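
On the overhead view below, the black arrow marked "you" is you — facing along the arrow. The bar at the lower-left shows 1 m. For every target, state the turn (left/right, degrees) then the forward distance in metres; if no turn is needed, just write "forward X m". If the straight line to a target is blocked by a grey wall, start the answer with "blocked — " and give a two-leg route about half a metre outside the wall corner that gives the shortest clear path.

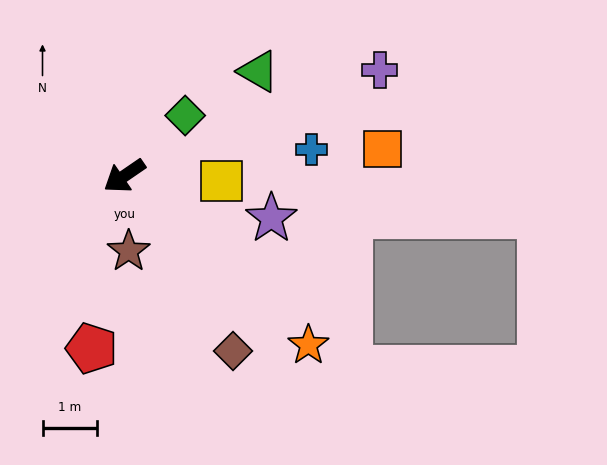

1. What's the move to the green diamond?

turn right 170°, forward 1.6 m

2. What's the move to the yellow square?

turn left 142°, forward 1.8 m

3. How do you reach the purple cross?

turn left 168°, forward 5.0 m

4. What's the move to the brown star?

turn left 59°, forward 1.4 m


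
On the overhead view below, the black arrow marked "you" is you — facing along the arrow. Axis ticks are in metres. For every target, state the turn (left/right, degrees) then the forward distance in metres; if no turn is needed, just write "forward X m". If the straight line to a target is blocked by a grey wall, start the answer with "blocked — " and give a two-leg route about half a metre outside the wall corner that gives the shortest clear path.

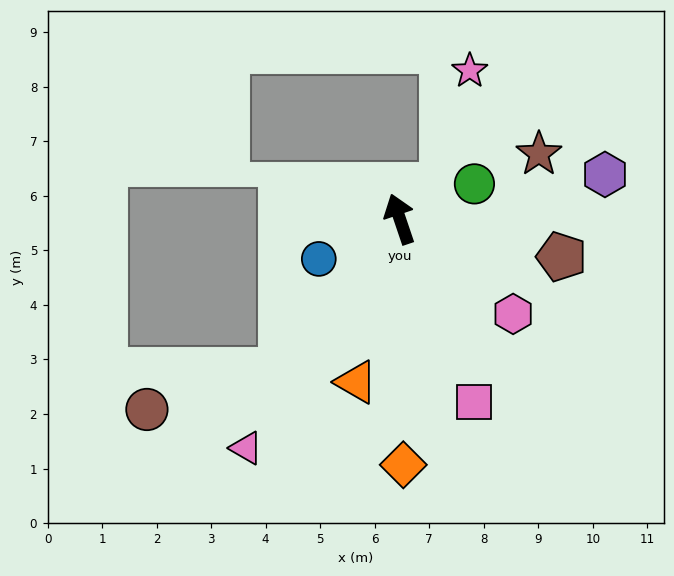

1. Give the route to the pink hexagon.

turn right 149°, forward 2.7 m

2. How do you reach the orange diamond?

turn left 162°, forward 4.5 m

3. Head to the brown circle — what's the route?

blocked — turn left 124°, forward 3.5 m, then turn right 37°, forward 2.6 m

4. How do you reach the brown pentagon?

turn right 122°, forward 3.0 m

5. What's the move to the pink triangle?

turn left 127°, forward 5.1 m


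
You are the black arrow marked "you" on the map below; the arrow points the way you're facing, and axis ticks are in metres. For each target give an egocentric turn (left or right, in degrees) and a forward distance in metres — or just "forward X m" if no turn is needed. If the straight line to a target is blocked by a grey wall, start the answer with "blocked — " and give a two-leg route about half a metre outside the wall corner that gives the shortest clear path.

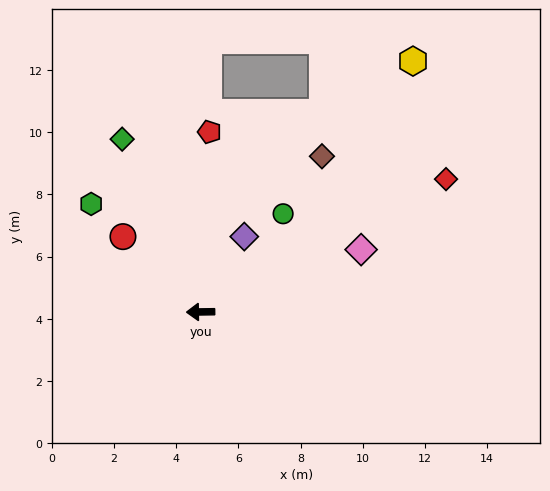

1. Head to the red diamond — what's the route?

turn right 152°, forward 9.0 m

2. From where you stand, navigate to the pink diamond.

turn right 160°, forward 5.5 m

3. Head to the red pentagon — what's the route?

turn right 94°, forward 5.8 m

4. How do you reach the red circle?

turn right 45°, forward 3.5 m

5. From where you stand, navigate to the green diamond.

turn right 66°, forward 6.1 m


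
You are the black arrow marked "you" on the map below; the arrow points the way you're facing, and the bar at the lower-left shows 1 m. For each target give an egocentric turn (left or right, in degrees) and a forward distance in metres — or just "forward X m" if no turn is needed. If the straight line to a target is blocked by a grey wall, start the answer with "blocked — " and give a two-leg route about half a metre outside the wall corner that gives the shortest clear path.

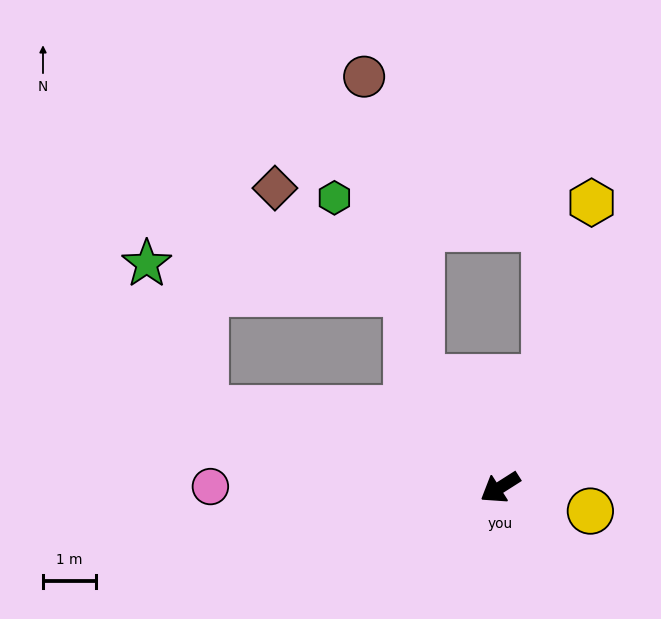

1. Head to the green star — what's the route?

blocked — turn right 48°, forward 5.7 m, then turn right 52°, forward 2.9 m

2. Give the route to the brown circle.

blocked — turn right 87°, forward 2.5 m, then turn right 25°, forward 5.7 m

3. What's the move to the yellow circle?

turn left 133°, forward 1.7 m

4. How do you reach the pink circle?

turn right 33°, forward 5.4 m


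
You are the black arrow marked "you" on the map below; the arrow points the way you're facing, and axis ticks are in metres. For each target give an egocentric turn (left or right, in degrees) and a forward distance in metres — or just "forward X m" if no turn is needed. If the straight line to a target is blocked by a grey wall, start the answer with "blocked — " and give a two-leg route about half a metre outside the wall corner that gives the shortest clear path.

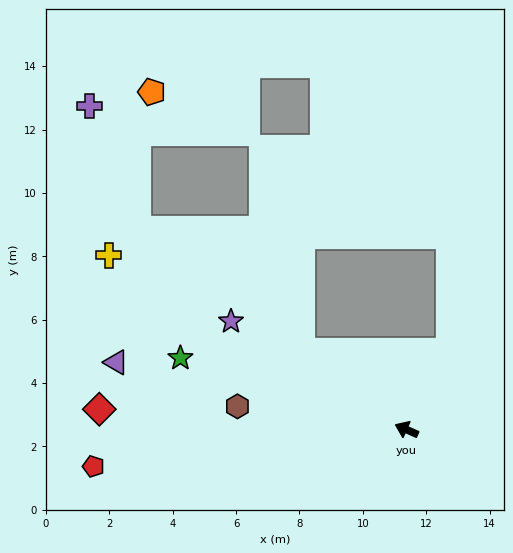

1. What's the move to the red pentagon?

turn left 31°, forward 9.9 m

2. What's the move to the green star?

turn left 6°, forward 7.5 m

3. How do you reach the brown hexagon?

turn left 16°, forward 5.4 m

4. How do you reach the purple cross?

blocked — turn right 13°, forward 10.6 m, then turn right 32°, forward 4.2 m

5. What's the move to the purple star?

turn right 8°, forward 6.5 m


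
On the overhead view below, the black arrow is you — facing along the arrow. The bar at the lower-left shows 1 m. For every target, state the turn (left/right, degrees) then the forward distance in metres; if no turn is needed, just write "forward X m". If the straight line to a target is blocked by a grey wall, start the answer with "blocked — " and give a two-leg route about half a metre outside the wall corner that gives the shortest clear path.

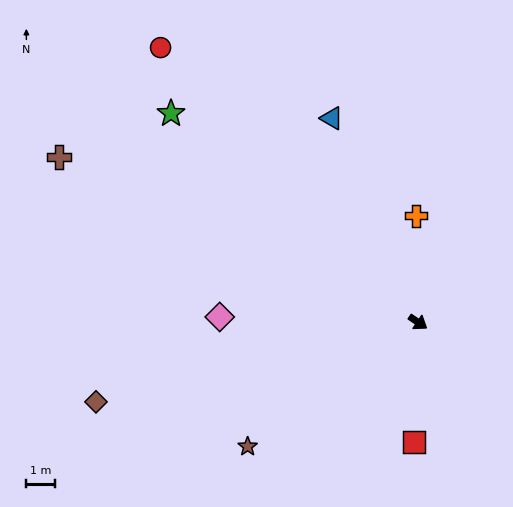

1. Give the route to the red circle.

turn left 167°, forward 12.9 m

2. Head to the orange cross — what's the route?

turn left 125°, forward 3.7 m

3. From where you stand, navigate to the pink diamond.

turn right 147°, forward 6.8 m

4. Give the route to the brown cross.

turn right 170°, forward 13.6 m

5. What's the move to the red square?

turn right 58°, forward 4.1 m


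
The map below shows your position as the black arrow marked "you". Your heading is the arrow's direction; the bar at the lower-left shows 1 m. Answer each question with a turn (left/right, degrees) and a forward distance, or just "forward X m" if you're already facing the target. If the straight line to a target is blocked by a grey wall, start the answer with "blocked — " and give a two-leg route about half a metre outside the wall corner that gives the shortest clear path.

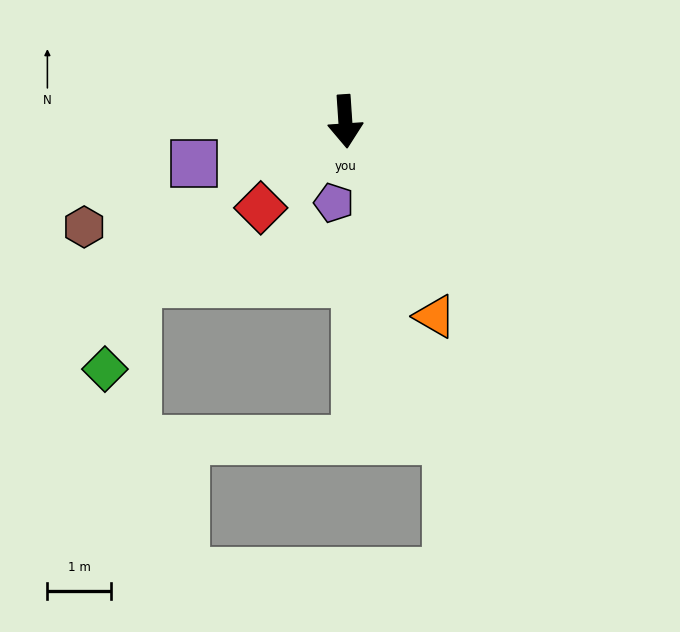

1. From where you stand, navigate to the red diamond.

turn right 48°, forward 1.9 m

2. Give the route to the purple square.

turn right 78°, forward 2.5 m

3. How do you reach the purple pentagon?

turn right 12°, forward 1.3 m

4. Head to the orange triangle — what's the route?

turn left 21°, forward 3.4 m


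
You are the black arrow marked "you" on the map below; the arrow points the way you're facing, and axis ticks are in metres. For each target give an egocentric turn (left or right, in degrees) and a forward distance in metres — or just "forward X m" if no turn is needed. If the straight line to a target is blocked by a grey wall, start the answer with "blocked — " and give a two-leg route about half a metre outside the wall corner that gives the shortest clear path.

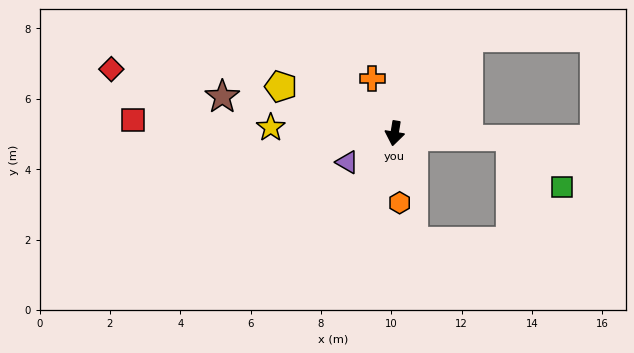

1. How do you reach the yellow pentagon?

turn right 103°, forward 3.5 m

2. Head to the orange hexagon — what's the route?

turn left 14°, forward 2.0 m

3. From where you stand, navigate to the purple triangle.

turn right 49°, forward 1.6 m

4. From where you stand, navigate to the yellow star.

turn right 83°, forward 3.5 m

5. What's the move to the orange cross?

turn right 148°, forward 1.7 m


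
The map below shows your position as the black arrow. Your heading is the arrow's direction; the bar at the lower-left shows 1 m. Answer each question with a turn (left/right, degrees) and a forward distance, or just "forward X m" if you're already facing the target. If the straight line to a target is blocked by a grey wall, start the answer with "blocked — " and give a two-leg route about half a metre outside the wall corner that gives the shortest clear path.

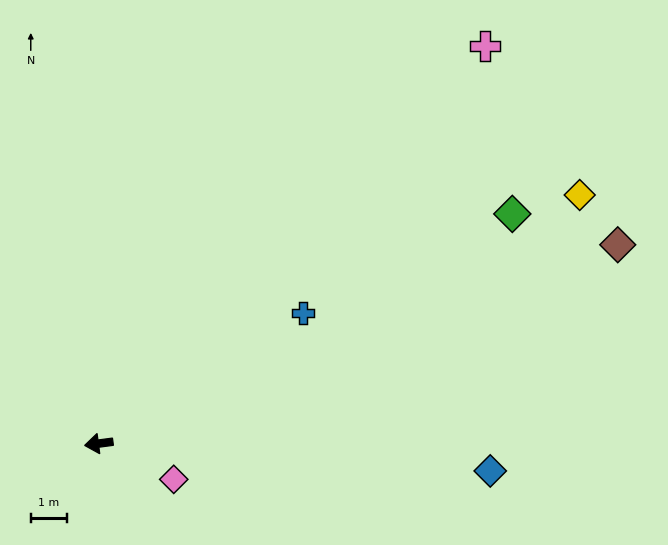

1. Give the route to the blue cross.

turn right 155°, forward 6.6 m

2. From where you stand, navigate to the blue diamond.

turn left 168°, forward 10.7 m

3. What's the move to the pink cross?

turn right 142°, forward 15.2 m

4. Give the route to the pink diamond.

turn left 147°, forward 2.3 m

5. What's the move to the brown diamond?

turn right 167°, forward 15.2 m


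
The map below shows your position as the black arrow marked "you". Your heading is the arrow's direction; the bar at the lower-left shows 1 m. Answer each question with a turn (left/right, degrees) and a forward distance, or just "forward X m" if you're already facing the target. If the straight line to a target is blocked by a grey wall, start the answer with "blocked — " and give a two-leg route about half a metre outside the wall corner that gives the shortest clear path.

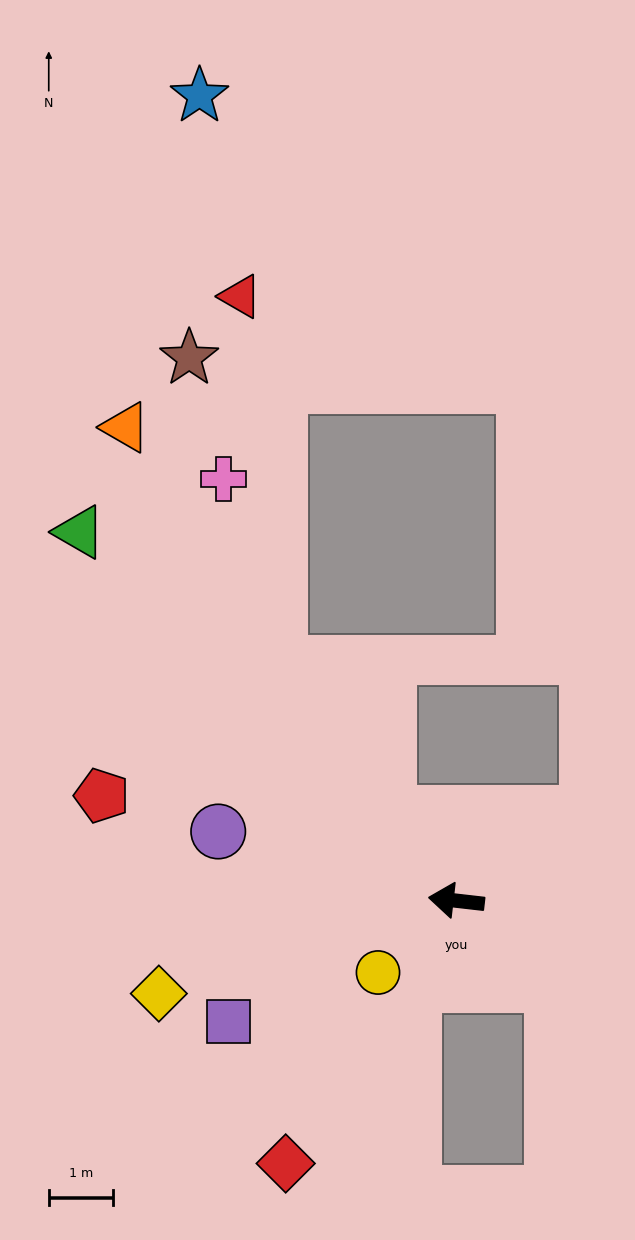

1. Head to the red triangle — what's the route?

blocked — turn right 47°, forward 4.6 m, then turn right 30°, forward 5.7 m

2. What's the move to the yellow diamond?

turn left 24°, forward 4.8 m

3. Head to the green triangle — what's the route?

turn right 38°, forward 8.2 m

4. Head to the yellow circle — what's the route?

turn left 49°, forward 1.6 m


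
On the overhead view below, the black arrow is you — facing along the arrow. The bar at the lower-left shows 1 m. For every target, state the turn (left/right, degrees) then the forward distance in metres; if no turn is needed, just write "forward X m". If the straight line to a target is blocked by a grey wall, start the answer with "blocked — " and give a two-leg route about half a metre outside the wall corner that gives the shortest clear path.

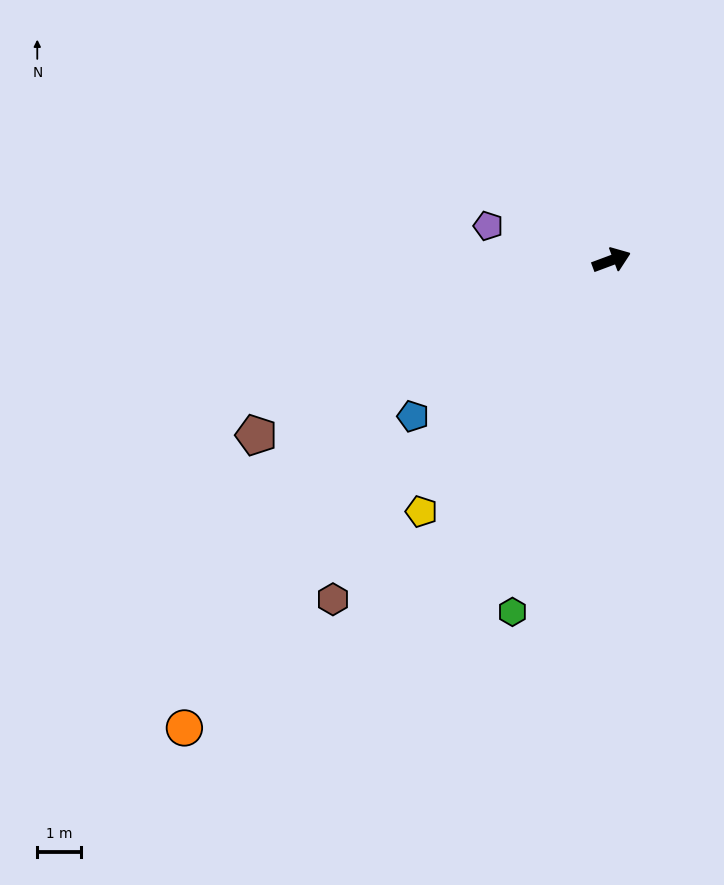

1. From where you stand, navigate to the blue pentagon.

turn right 162°, forward 5.8 m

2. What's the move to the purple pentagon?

turn left 144°, forward 2.9 m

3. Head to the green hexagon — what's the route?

turn right 126°, forward 8.3 m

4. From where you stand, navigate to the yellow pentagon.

turn right 148°, forward 7.2 m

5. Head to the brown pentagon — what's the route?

turn right 174°, forward 9.0 m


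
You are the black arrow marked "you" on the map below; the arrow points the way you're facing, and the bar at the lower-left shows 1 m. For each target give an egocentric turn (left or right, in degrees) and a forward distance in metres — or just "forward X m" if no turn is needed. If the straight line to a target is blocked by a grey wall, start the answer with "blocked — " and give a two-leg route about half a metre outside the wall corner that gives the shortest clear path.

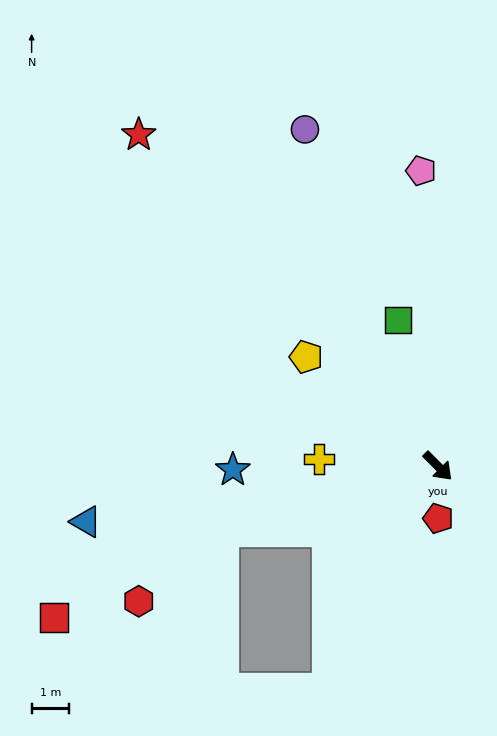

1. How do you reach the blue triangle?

turn right 126°, forward 9.4 m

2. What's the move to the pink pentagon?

turn left 138°, forward 7.8 m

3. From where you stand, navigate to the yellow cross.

turn right 138°, forward 3.1 m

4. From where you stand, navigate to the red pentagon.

turn right 45°, forward 1.4 m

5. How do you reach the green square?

turn left 150°, forward 4.0 m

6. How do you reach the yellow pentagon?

turn right 175°, forward 4.5 m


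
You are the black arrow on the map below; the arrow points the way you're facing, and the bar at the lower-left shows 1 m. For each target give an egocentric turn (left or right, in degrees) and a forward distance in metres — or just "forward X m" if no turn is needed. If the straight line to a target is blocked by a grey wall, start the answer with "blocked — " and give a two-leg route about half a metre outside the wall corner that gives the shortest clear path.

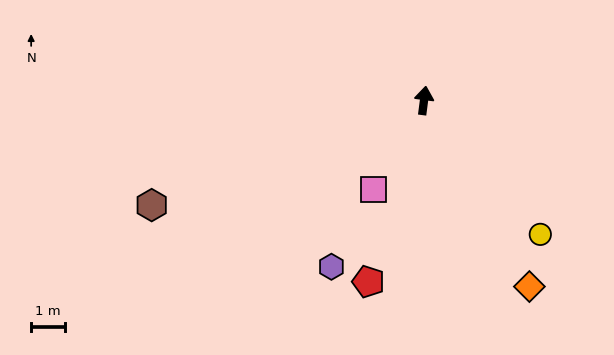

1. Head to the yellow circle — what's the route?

turn right 132°, forward 5.2 m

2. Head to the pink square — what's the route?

turn left 158°, forward 3.0 m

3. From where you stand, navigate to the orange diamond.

turn right 143°, forward 6.2 m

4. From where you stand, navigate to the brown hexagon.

turn left 118°, forward 8.5 m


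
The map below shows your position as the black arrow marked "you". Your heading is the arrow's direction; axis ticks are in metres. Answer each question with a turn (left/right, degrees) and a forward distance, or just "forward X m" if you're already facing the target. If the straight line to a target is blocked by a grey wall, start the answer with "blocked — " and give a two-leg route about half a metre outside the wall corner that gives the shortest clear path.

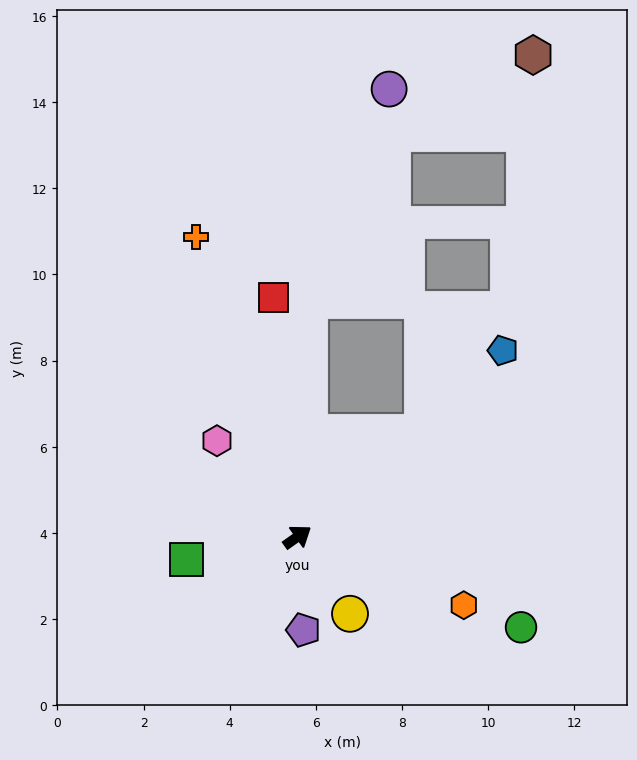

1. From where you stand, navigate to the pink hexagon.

turn left 95°, forward 2.9 m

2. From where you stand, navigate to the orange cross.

turn left 73°, forward 7.3 m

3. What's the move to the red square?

turn left 60°, forward 5.6 m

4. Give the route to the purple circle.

blocked — turn left 52°, forward 5.5 m, then turn right 18°, forward 5.2 m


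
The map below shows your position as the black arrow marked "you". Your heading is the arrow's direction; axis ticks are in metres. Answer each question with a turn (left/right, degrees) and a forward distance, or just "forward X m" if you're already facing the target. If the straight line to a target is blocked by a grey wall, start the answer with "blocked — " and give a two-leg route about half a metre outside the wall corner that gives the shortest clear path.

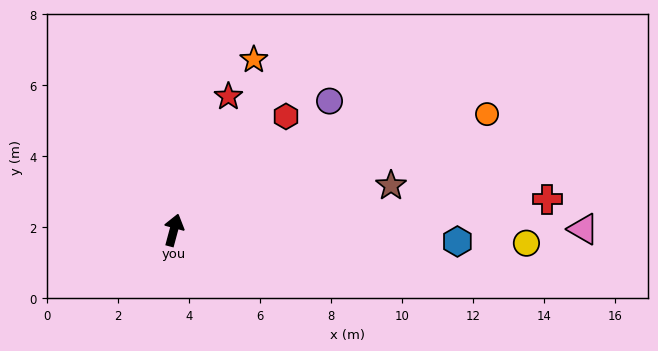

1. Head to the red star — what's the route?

turn right 7°, forward 4.1 m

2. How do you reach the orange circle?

turn right 55°, forward 9.4 m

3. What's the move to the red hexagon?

turn right 30°, forward 4.5 m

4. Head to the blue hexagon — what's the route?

turn right 77°, forward 8.0 m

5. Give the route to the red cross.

turn right 70°, forward 10.6 m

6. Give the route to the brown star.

turn right 63°, forward 6.2 m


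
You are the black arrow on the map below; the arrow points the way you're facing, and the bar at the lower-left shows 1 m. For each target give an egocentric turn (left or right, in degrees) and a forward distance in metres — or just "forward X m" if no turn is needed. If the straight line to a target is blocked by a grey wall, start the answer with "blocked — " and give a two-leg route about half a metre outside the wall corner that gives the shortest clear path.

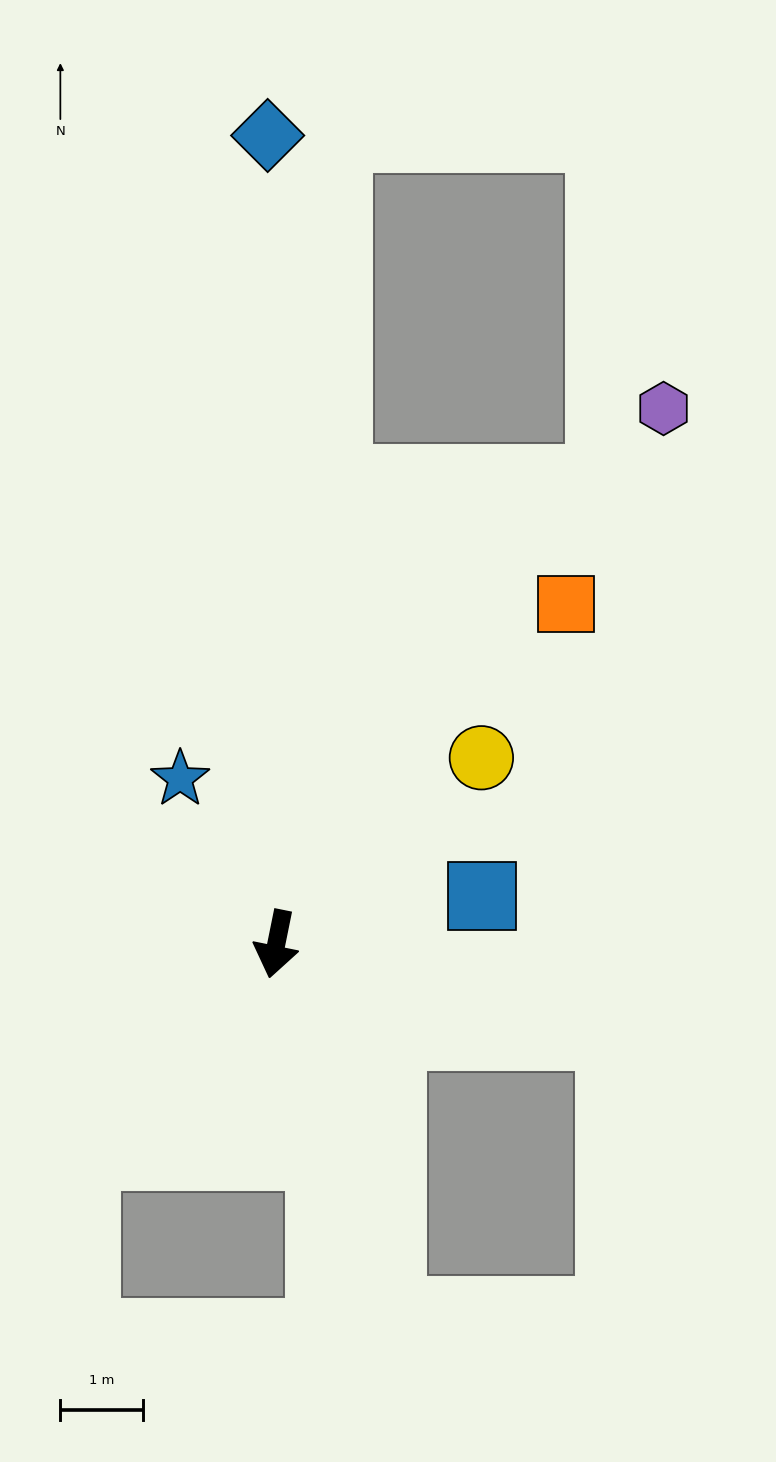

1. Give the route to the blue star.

turn right 138°, forward 2.3 m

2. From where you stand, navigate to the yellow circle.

turn left 144°, forward 3.3 m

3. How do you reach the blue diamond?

turn right 168°, forward 9.7 m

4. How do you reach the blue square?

turn left 115°, forward 2.5 m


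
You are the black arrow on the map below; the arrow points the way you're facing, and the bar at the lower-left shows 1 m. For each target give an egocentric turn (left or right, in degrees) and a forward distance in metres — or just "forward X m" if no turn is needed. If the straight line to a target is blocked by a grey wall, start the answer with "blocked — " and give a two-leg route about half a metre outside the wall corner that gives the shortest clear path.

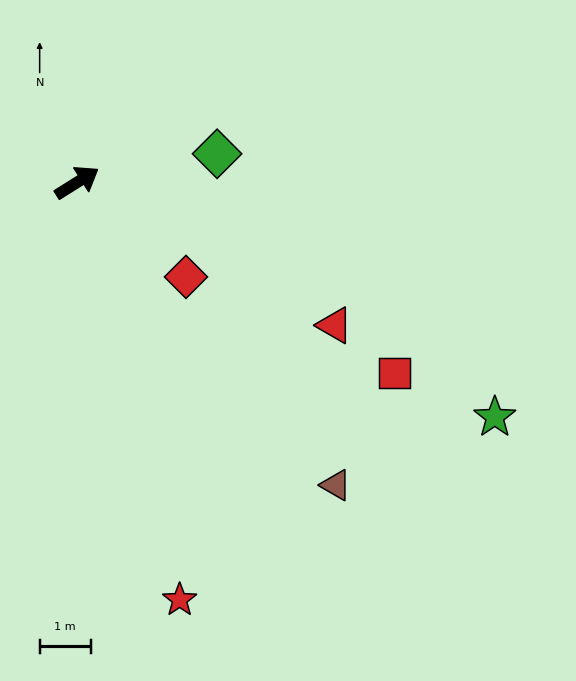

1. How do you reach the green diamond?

turn right 21°, forward 2.8 m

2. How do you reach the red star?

turn right 108°, forward 8.4 m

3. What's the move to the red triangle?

turn right 61°, forward 5.8 m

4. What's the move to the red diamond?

turn right 73°, forward 2.8 m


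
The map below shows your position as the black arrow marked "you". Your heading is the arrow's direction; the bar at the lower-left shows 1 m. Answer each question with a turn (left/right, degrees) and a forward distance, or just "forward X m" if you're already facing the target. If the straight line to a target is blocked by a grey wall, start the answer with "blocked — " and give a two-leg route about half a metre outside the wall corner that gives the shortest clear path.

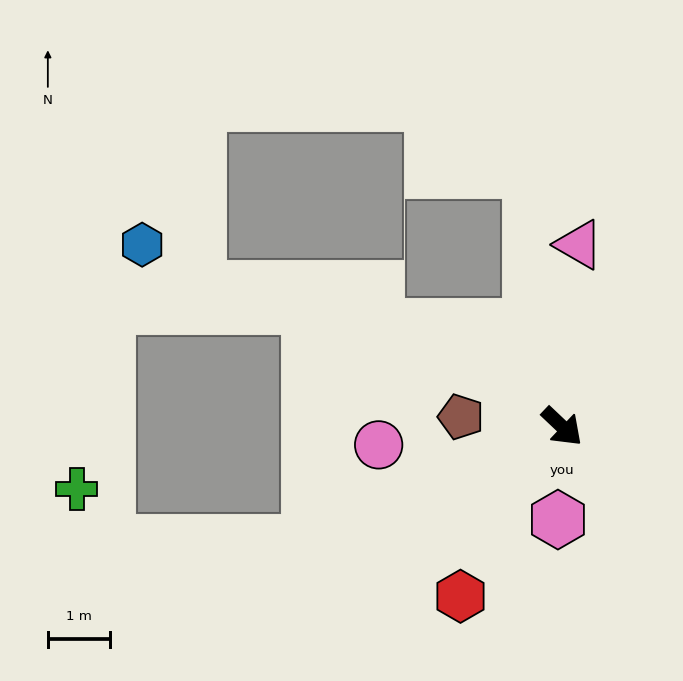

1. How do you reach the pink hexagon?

turn right 49°, forward 1.5 m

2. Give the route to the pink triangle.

turn left 128°, forward 3.0 m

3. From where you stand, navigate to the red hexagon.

turn right 78°, forward 3.2 m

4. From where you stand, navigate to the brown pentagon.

turn right 142°, forward 1.6 m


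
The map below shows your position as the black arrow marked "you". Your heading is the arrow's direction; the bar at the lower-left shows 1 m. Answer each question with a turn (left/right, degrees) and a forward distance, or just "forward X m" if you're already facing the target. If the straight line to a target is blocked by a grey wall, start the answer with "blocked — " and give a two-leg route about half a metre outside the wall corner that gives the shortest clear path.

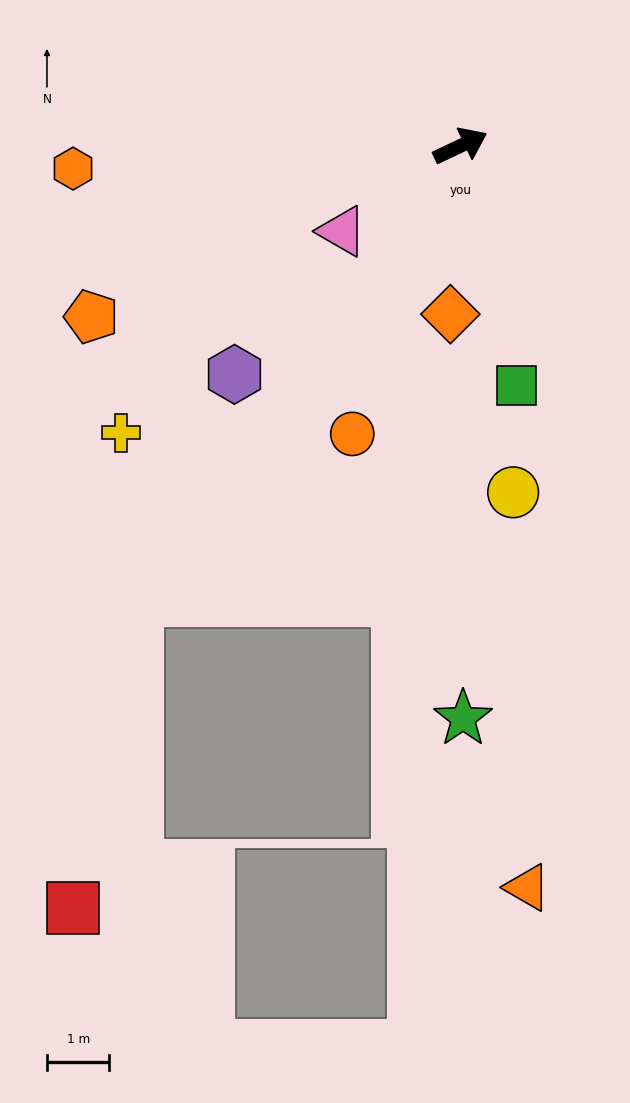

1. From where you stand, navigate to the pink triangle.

turn right 170°, forward 2.3 m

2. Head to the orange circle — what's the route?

turn right 136°, forward 4.9 m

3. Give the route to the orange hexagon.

turn left 158°, forward 6.2 m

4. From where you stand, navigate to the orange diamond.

turn right 119°, forward 2.7 m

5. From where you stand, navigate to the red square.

blocked — turn right 151°, forward 8.9 m, then turn left 24°, forward 5.1 m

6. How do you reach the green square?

turn right 102°, forward 3.9 m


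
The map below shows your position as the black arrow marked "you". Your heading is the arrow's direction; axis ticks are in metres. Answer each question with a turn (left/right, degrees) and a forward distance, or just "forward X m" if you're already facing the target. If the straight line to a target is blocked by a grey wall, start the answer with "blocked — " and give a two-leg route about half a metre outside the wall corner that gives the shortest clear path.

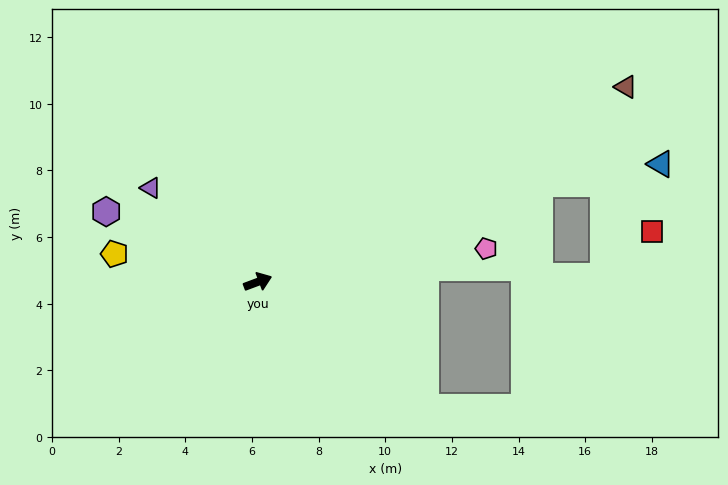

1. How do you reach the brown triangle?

turn left 7°, forward 12.5 m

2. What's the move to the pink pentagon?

turn right 12°, forward 6.9 m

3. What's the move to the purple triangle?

turn left 118°, forward 4.3 m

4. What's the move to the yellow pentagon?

turn left 148°, forward 4.4 m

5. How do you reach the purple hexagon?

turn left 135°, forward 5.0 m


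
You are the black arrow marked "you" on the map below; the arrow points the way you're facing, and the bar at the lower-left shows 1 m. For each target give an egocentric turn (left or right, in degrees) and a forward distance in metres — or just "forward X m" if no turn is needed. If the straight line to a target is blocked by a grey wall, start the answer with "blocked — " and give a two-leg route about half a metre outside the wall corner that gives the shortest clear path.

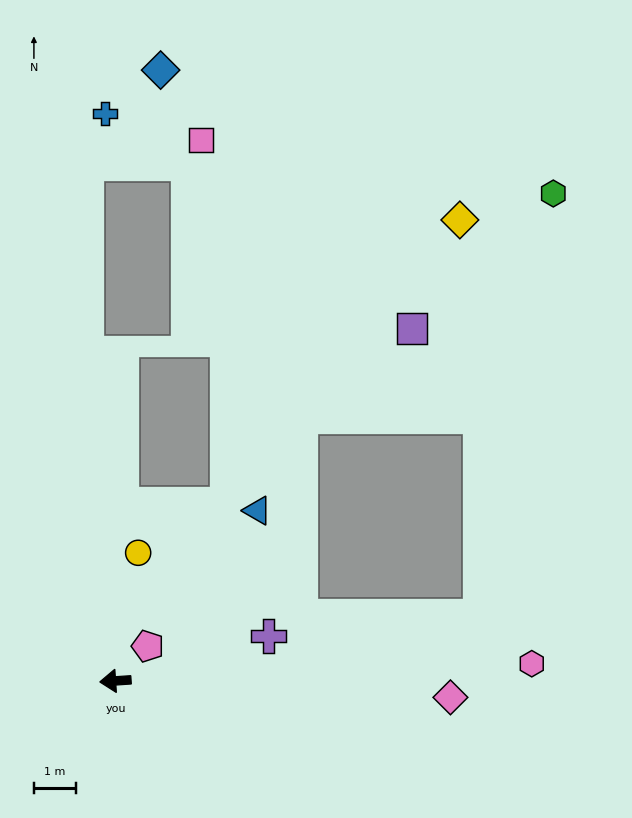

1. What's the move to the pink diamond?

turn left 173°, forward 8.1 m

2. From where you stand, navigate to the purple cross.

turn right 167°, forward 3.8 m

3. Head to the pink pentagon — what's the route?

turn right 137°, forward 1.1 m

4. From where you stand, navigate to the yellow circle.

turn right 104°, forward 3.1 m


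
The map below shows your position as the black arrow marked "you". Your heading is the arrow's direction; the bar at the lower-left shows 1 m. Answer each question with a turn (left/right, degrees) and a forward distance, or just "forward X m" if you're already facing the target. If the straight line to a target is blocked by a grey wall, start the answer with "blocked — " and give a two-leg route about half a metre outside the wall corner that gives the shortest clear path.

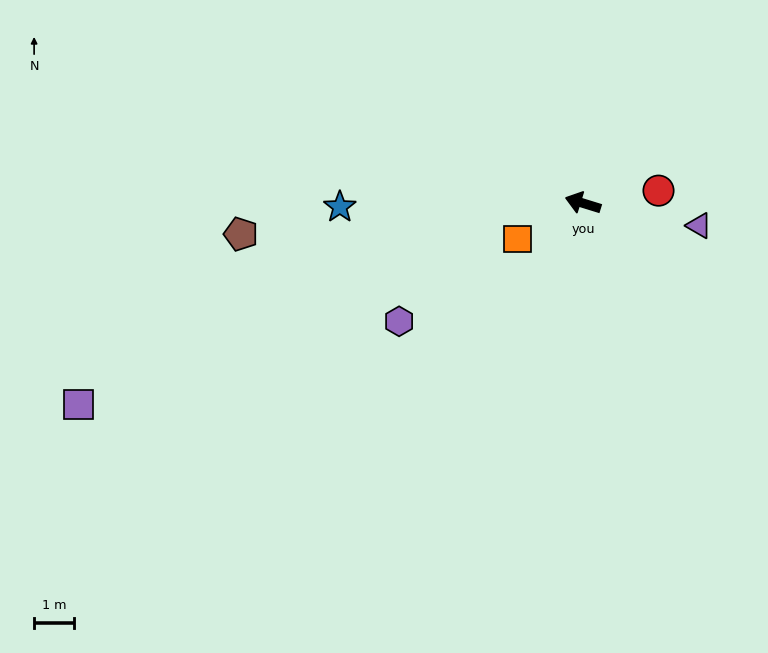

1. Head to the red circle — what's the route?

turn right 153°, forward 1.9 m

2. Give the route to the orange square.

turn left 46°, forward 1.9 m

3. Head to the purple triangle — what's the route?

turn right 174°, forward 3.0 m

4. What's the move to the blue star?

turn left 18°, forward 6.1 m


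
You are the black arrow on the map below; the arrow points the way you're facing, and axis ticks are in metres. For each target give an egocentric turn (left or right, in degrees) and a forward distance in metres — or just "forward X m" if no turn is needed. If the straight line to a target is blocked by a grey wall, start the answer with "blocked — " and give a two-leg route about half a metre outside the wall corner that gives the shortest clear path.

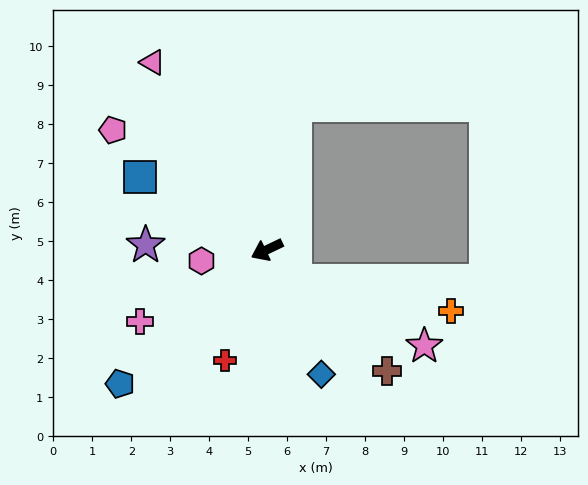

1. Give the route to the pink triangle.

turn right 84°, forward 5.6 m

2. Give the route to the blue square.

turn right 55°, forward 3.8 m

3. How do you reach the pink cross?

turn left 4°, forward 3.7 m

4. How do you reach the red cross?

turn left 44°, forward 3.0 m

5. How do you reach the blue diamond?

turn left 88°, forward 3.5 m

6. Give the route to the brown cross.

turn left 109°, forward 4.4 m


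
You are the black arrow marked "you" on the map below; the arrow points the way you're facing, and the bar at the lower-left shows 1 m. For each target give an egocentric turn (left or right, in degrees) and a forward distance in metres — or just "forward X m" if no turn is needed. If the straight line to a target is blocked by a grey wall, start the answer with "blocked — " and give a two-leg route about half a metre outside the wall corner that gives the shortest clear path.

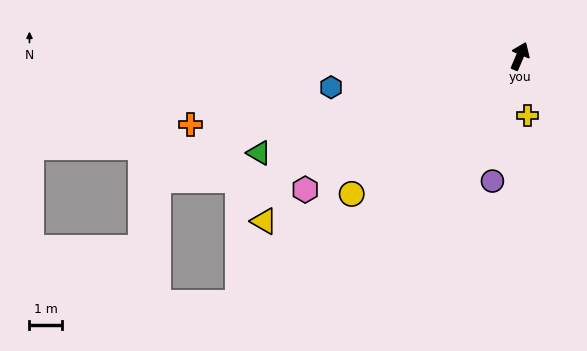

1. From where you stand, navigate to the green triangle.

turn left 133°, forward 8.5 m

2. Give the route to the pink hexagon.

turn left 145°, forward 7.8 m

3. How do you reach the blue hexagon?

turn left 122°, forward 5.9 m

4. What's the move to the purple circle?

turn right 169°, forward 3.9 m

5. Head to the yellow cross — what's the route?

turn right 150°, forward 1.8 m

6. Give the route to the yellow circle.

turn left 152°, forward 6.7 m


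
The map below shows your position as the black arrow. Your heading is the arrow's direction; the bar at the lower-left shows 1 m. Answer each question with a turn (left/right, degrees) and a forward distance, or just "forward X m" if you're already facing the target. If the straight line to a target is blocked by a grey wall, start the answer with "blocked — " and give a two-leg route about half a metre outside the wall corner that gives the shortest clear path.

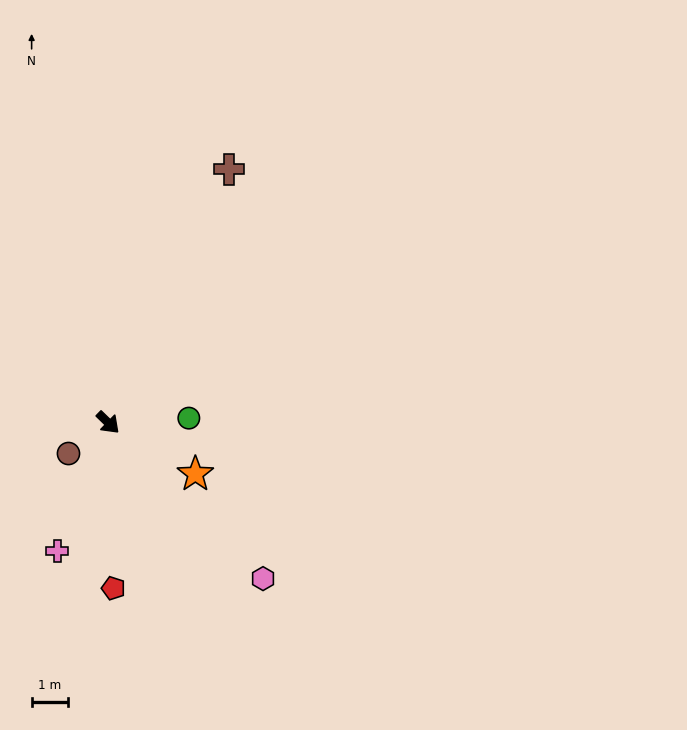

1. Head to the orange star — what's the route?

turn left 14°, forward 2.8 m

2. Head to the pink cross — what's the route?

turn right 67°, forward 3.7 m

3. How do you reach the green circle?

turn left 47°, forward 2.2 m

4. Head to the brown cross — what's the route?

turn left 109°, forward 7.6 m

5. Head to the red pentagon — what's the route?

turn right 44°, forward 4.5 m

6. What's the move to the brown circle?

turn right 98°, forward 1.4 m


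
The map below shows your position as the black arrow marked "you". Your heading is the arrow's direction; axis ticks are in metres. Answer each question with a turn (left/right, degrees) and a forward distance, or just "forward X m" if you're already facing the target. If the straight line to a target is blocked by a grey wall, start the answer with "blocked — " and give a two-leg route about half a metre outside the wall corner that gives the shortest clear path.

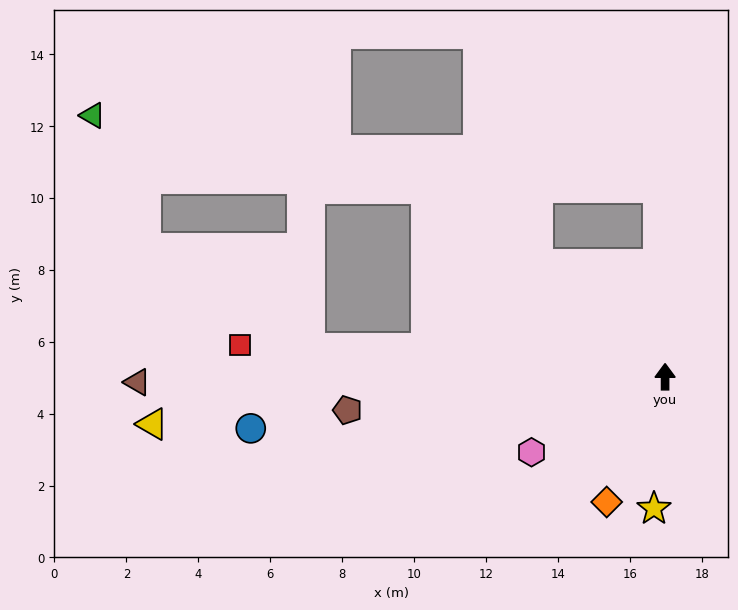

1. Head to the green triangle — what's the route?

blocked — turn left 52°, forward 8.5 m, then turn left 26°, forward 9.5 m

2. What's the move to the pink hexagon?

turn left 119°, forward 4.3 m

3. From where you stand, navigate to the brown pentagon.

turn left 96°, forward 8.9 m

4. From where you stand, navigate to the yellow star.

turn left 175°, forward 3.7 m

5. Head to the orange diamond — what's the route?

turn left 155°, forward 3.8 m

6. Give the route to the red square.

turn left 86°, forward 11.9 m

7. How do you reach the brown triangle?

turn left 91°, forward 14.7 m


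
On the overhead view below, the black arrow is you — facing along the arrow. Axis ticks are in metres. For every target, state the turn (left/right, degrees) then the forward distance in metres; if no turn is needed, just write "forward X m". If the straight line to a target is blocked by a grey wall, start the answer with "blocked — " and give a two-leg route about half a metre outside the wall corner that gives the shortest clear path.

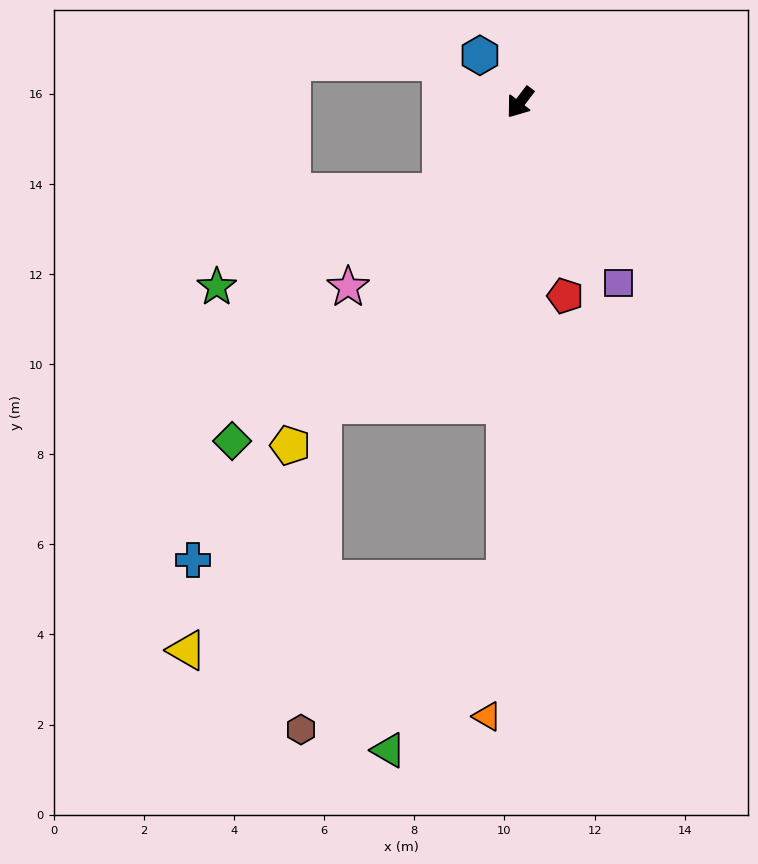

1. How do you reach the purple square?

turn left 66°, forward 4.6 m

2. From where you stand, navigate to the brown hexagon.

blocked — turn left 4°, forward 8.0 m, then turn left 29°, forward 7.2 m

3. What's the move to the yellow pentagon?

turn left 3°, forward 9.2 m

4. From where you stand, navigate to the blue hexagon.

turn right 102°, forward 1.4 m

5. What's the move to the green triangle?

blocked — turn left 35°, forward 10.6 m, then turn right 32°, forward 4.6 m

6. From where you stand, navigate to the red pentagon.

turn left 50°, forward 4.4 m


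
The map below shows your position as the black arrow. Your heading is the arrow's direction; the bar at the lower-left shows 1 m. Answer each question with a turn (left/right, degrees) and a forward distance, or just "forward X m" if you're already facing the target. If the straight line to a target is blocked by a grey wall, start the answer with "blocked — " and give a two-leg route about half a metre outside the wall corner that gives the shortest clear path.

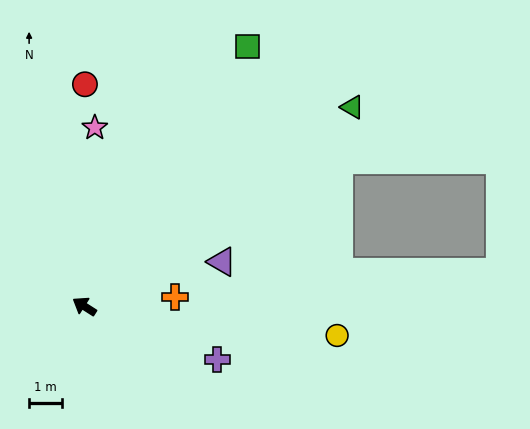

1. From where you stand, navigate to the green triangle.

turn right 111°, forward 10.2 m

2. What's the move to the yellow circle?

turn right 154°, forward 7.8 m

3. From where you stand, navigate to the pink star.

turn right 61°, forward 5.5 m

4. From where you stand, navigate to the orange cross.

turn right 142°, forward 2.8 m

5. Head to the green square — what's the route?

turn right 90°, forward 9.3 m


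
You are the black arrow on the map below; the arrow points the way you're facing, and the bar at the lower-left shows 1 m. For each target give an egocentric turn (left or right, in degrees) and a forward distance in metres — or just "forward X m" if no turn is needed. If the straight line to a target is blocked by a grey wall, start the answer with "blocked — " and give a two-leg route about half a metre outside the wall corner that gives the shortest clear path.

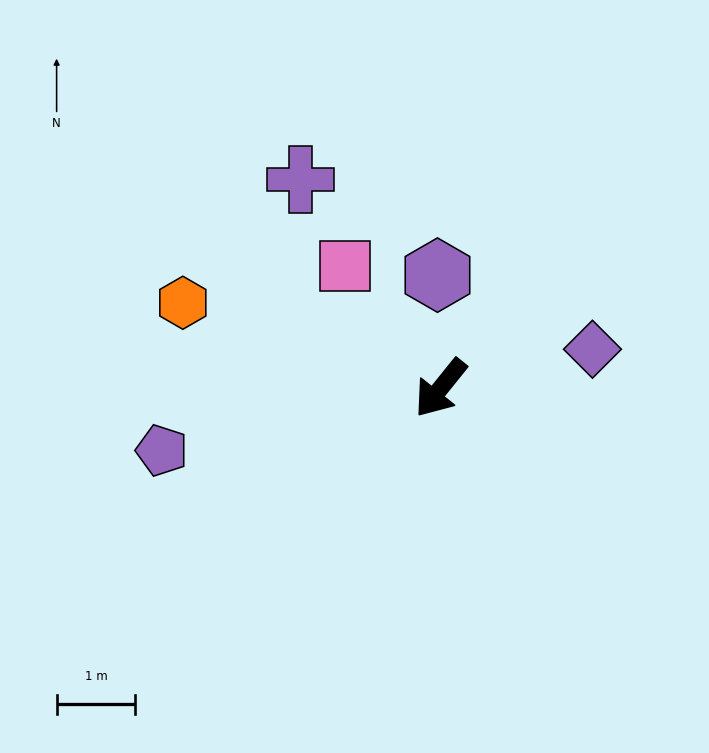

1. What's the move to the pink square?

turn right 103°, forward 2.0 m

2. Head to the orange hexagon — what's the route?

turn right 69°, forward 3.5 m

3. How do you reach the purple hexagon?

turn right 140°, forward 1.4 m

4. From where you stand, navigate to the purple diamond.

turn left 143°, forward 2.0 m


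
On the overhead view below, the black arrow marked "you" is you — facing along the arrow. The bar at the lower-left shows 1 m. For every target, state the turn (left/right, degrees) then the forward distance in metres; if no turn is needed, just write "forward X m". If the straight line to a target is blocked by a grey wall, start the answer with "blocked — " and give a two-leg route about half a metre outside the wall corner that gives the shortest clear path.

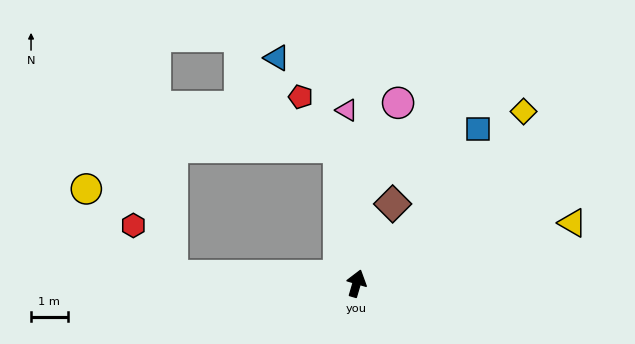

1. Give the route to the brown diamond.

turn right 8°, forward 2.4 m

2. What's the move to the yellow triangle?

turn right 58°, forward 6.1 m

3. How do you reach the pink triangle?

turn left 20°, forward 4.7 m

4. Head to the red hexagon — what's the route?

blocked — turn left 104°, forward 5.0 m, then turn right 50°, forward 1.7 m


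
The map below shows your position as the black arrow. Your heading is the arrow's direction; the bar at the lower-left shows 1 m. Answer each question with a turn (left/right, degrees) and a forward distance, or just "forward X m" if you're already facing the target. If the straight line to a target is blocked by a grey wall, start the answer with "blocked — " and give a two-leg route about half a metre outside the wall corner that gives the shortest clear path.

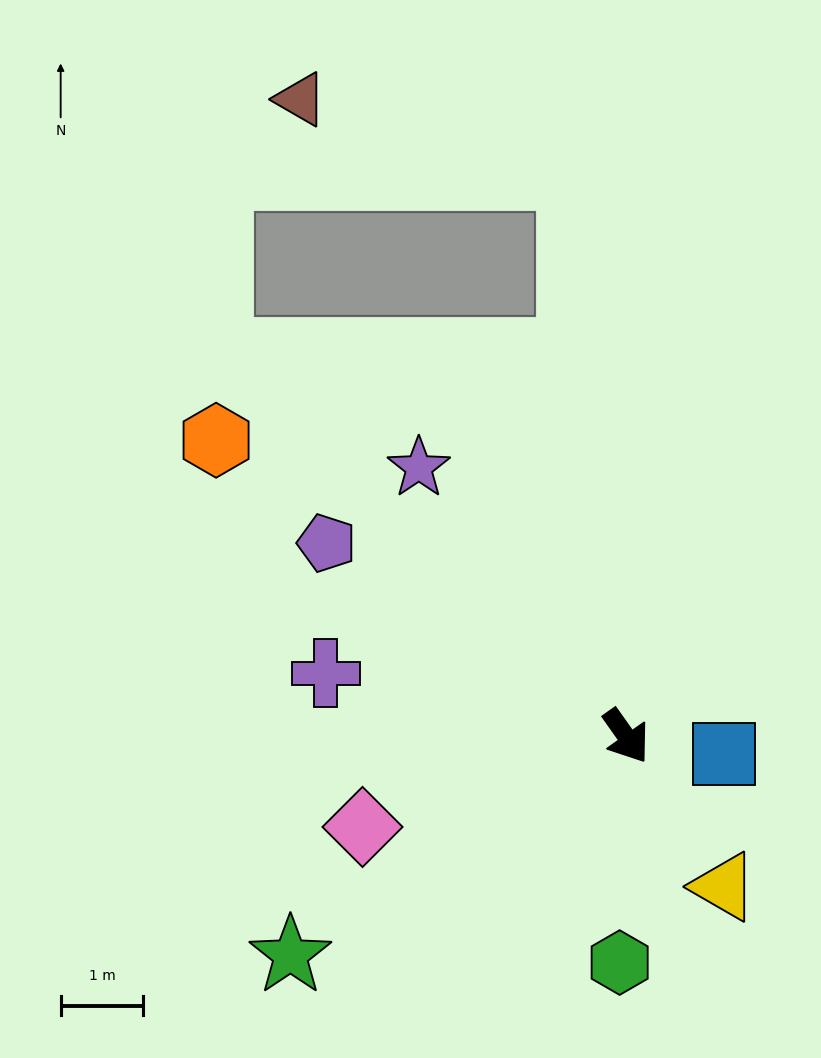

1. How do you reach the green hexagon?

turn right 37°, forward 2.7 m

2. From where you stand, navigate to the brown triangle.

blocked — turn left 150°, forward 6.8 m, then turn left 69°, forward 3.4 m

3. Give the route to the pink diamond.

turn right 106°, forward 3.4 m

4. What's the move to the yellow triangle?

turn right 2°, forward 2.2 m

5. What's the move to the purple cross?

turn right 137°, forward 3.7 m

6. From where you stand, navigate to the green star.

turn right 92°, forward 4.9 m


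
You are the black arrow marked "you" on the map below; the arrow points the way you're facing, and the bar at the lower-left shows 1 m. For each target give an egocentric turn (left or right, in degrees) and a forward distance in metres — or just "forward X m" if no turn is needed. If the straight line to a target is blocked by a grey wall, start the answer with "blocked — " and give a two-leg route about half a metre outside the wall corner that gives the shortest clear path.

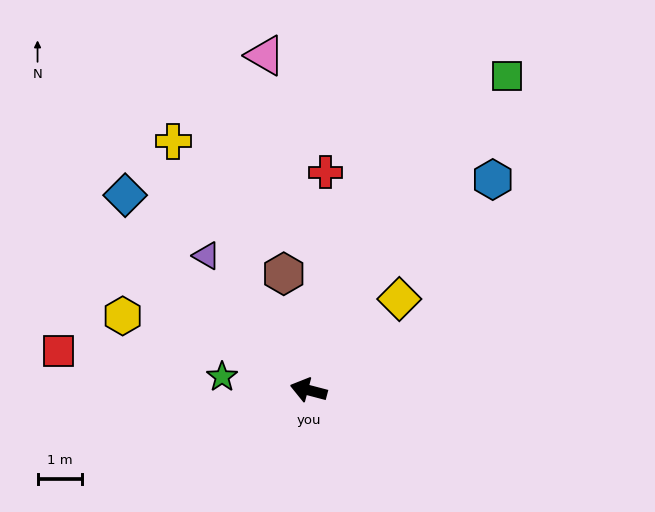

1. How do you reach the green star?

turn left 6°, forward 2.0 m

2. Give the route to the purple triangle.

turn right 38°, forward 3.8 m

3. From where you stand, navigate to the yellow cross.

turn right 47°, forward 6.3 m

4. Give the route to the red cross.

turn right 80°, forward 4.9 m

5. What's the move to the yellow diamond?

turn right 120°, forward 2.9 m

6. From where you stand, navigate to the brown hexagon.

turn right 63°, forward 2.7 m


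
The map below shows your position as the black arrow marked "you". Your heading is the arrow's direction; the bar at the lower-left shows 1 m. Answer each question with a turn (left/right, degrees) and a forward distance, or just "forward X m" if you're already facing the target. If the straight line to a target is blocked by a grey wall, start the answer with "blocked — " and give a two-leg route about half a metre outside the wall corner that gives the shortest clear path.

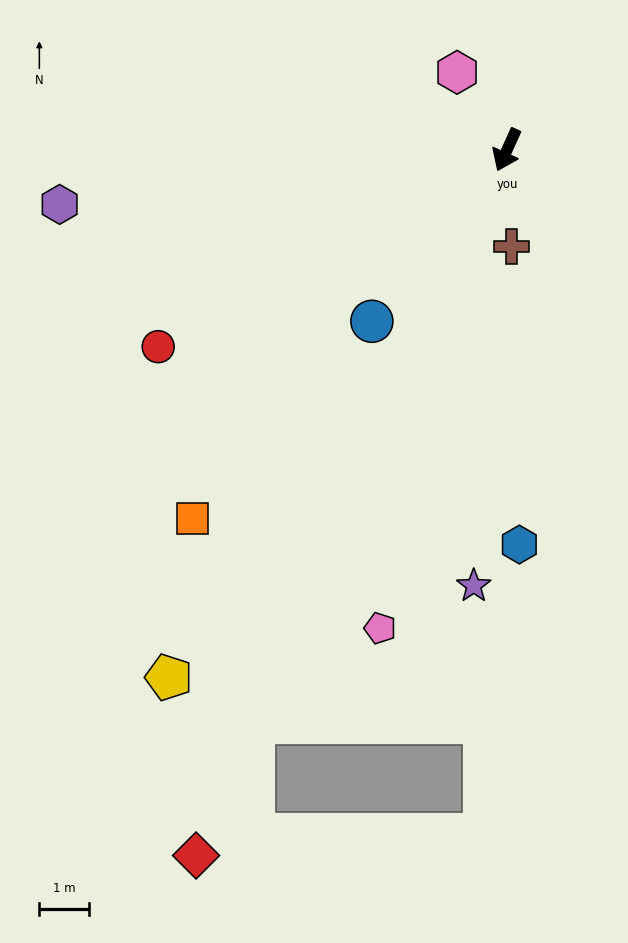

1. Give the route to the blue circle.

turn right 14°, forward 4.4 m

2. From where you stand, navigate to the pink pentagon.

turn left 9°, forward 9.9 m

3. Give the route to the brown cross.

turn left 27°, forward 1.9 m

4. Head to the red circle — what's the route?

turn right 36°, forward 8.0 m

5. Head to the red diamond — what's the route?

forward 15.4 m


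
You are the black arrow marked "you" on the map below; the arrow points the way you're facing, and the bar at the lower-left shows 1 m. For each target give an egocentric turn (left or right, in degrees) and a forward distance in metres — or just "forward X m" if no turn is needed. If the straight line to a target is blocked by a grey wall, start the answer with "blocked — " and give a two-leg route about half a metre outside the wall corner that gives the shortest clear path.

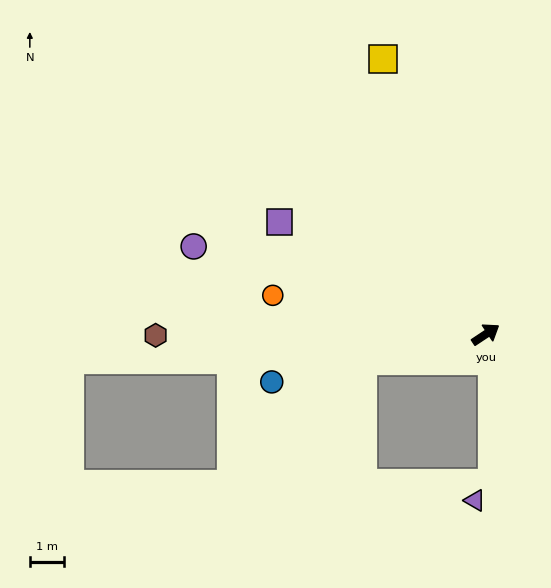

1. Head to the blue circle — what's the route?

turn left 159°, forward 6.4 m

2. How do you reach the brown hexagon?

turn left 147°, forward 9.6 m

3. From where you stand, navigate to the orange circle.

turn left 136°, forward 6.3 m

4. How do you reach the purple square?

turn left 118°, forward 6.8 m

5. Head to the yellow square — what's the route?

turn left 77°, forward 8.6 m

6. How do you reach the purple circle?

turn left 130°, forward 8.9 m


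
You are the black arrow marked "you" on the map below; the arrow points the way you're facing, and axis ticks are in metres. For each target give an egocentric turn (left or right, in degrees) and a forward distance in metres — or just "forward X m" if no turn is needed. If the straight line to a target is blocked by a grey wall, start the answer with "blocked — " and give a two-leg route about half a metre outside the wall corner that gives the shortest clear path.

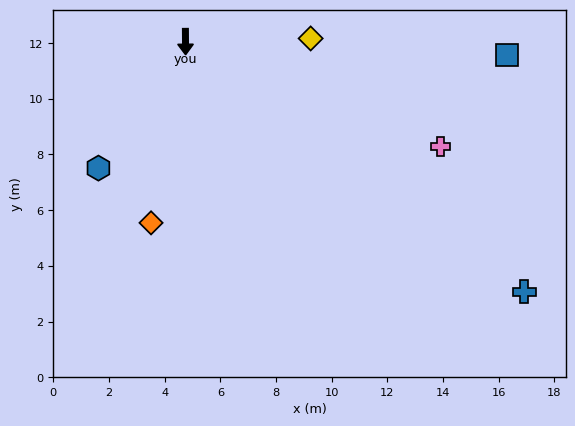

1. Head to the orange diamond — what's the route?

turn right 11°, forward 6.6 m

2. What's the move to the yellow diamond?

turn left 91°, forward 4.5 m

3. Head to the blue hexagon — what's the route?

turn right 35°, forward 5.5 m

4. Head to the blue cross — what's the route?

turn left 53°, forward 15.1 m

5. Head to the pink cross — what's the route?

turn left 67°, forward 9.9 m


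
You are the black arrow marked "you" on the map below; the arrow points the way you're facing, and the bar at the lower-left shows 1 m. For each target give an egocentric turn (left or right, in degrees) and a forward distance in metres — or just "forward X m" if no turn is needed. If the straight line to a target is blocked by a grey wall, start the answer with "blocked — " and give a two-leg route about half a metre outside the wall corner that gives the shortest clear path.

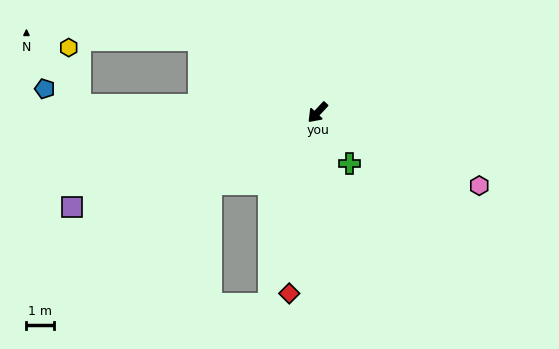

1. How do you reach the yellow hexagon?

blocked — turn right 49°, forward 8.7 m, then turn right 77°, forward 2.1 m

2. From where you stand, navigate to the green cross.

turn left 75°, forward 2.2 m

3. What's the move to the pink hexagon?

turn left 109°, forward 6.5 m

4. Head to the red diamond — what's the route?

turn left 34°, forward 6.7 m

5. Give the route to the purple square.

turn right 26°, forward 9.6 m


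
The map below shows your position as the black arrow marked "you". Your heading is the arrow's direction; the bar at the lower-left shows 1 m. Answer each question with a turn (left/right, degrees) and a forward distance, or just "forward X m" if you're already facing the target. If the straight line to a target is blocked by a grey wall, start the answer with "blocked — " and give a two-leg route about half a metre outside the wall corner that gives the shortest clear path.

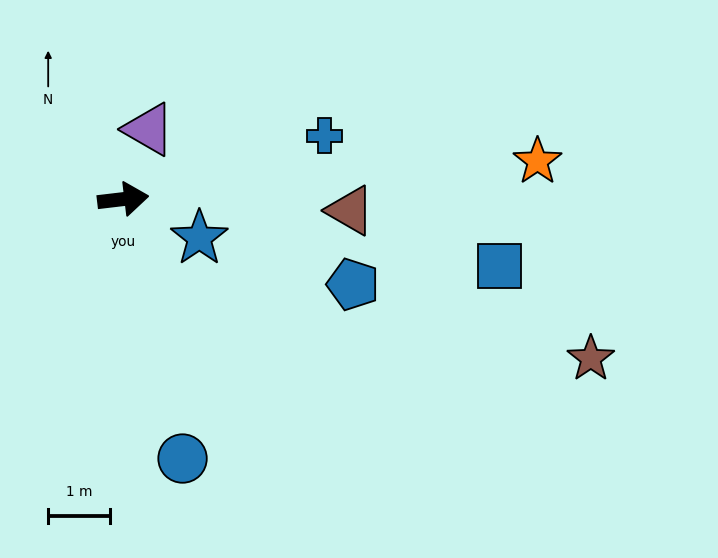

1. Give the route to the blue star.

turn right 34°, forward 1.4 m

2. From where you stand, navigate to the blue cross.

turn left 11°, forward 3.4 m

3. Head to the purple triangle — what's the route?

turn left 63°, forward 1.2 m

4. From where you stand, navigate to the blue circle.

turn right 84°, forward 4.3 m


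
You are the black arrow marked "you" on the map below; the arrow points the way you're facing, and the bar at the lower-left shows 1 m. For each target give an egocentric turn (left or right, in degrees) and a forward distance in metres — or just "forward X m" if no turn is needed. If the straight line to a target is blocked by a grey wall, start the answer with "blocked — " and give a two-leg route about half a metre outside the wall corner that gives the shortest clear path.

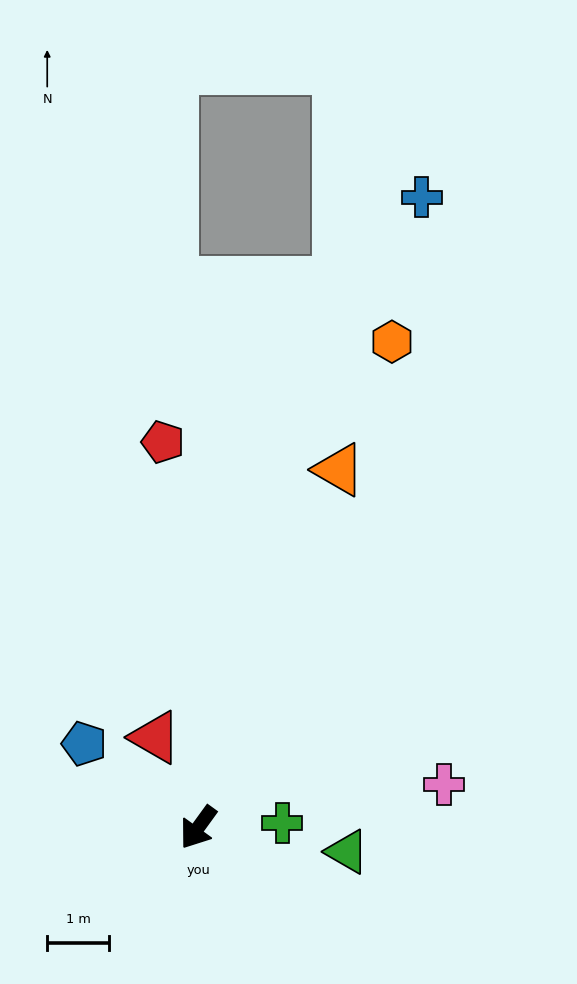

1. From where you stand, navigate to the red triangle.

turn right 119°, forward 1.6 m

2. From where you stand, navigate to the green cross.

turn left 129°, forward 1.4 m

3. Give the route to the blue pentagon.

turn right 90°, forward 2.3 m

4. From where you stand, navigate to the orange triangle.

turn right 166°, forward 6.2 m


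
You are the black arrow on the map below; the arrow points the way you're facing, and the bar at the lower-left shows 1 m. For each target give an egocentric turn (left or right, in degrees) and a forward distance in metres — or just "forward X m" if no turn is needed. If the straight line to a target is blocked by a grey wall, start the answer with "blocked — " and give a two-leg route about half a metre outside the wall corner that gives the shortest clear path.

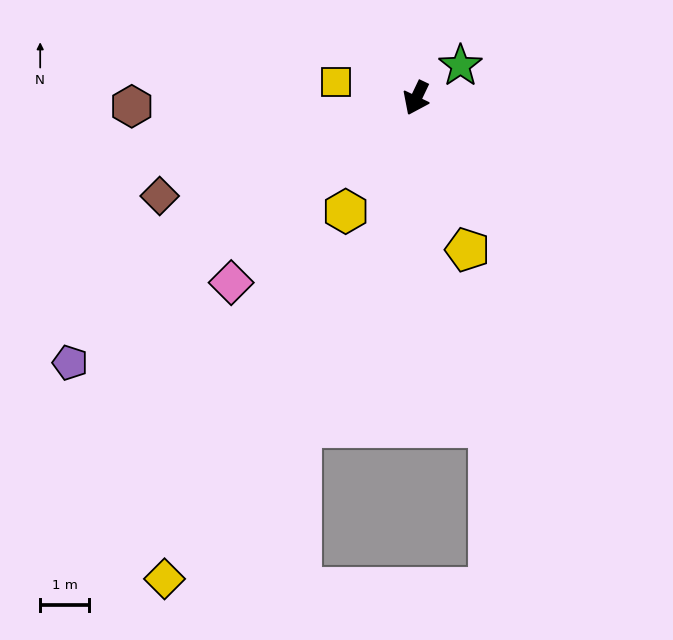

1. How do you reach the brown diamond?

turn right 44°, forward 5.6 m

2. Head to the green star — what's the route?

turn left 152°, forward 1.1 m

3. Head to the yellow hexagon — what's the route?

turn right 6°, forward 2.7 m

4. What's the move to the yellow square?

turn right 76°, forward 1.7 m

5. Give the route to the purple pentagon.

turn right 27°, forward 8.9 m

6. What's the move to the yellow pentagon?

turn left 44°, forward 3.3 m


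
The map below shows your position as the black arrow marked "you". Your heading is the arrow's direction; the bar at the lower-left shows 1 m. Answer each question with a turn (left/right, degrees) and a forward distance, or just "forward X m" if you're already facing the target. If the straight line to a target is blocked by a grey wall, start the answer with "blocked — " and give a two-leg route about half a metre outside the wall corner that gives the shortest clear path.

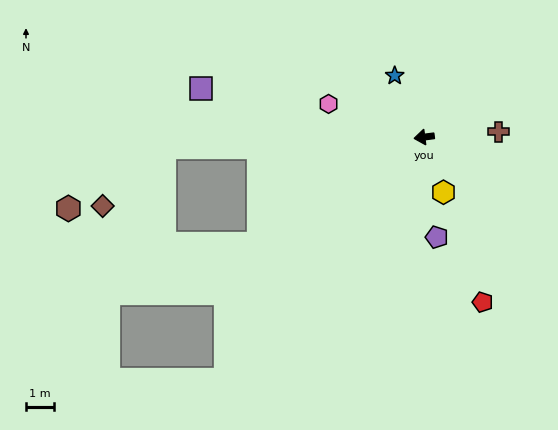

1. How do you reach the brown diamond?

blocked — turn right 5°, forward 9.2 m, then turn left 42°, forward 3.0 m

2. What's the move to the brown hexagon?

blocked — turn right 5°, forward 9.2 m, then turn left 30°, forward 4.0 m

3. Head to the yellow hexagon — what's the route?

turn left 102°, forward 2.1 m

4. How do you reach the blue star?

turn right 72°, forward 2.4 m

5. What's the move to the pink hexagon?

turn right 27°, forward 3.6 m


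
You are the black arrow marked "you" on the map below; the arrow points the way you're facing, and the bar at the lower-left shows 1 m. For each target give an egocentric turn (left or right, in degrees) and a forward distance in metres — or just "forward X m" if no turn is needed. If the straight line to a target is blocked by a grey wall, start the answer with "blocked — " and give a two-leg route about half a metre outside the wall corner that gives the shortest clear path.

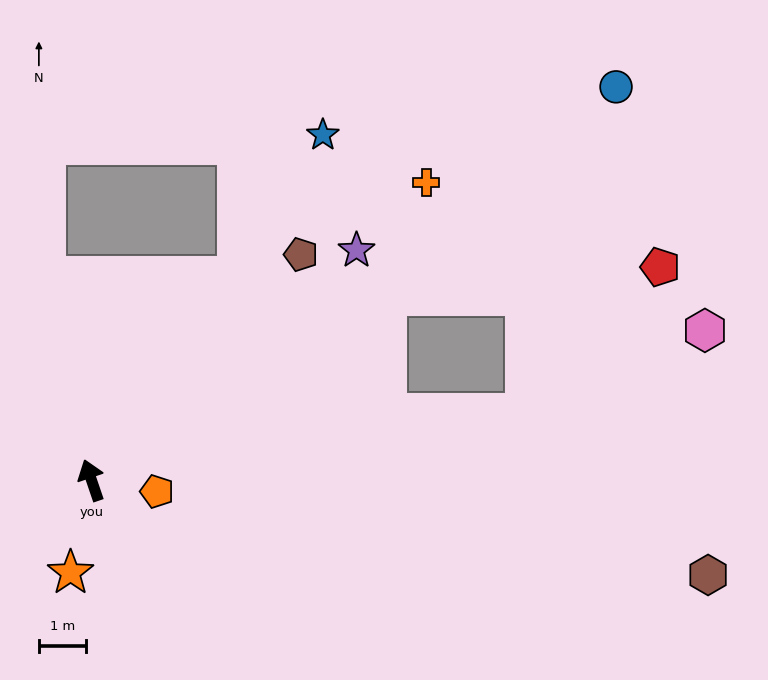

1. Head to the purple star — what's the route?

turn right 68°, forward 7.4 m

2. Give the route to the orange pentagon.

turn right 119°, forward 1.4 m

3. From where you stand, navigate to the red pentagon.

blocked — turn right 77°, forward 7.3 m, then turn right 26°, forward 5.8 m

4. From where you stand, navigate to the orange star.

turn left 148°, forward 2.0 m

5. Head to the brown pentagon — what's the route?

turn right 62°, forward 6.5 m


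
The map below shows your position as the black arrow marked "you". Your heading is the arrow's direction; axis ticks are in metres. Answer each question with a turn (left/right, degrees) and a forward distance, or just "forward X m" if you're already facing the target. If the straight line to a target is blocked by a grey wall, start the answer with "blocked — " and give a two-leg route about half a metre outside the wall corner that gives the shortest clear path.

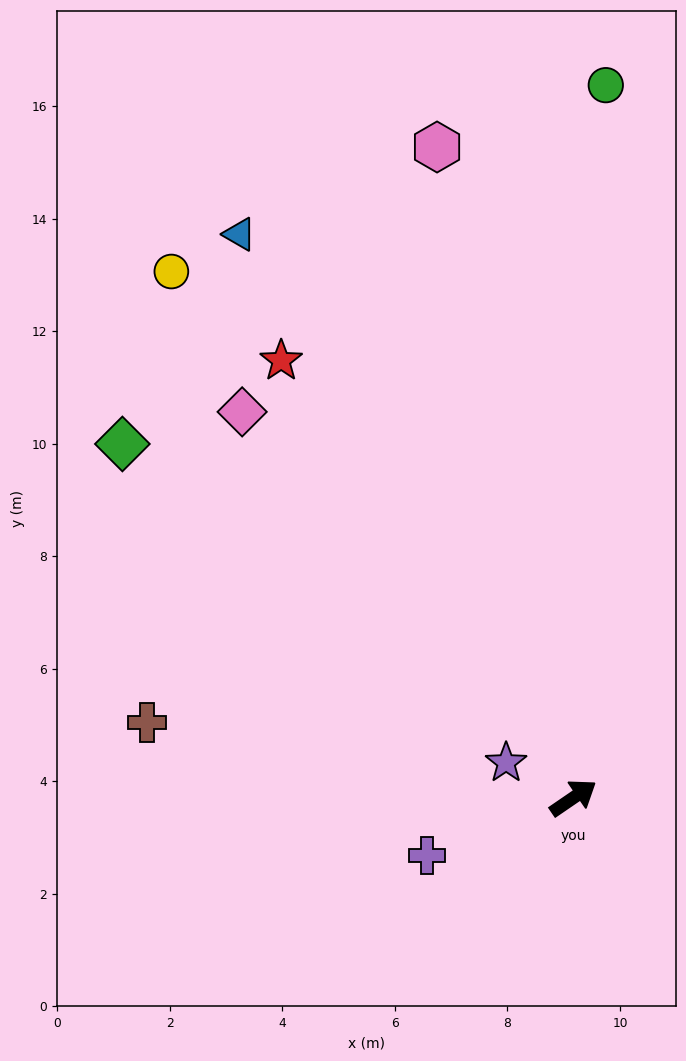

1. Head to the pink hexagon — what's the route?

turn left 67°, forward 11.8 m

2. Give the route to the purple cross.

turn left 167°, forward 2.8 m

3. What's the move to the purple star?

turn left 118°, forward 1.3 m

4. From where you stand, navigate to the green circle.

turn left 53°, forward 12.7 m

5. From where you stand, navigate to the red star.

turn left 89°, forward 9.3 m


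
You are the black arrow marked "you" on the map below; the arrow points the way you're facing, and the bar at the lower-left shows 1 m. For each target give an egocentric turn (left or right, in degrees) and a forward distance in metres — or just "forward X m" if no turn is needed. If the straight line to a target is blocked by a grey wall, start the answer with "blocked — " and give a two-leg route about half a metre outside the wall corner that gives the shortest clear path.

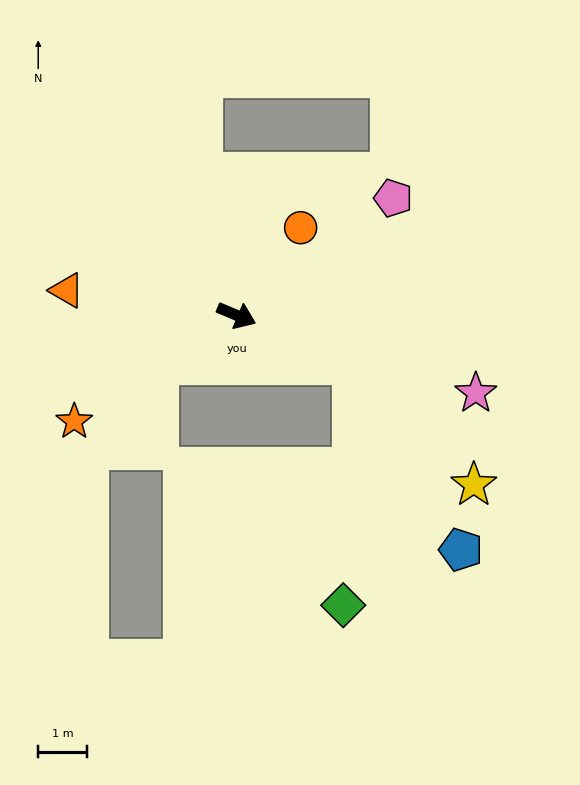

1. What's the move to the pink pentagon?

turn left 60°, forward 4.0 m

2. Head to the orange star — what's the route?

turn right 124°, forward 4.0 m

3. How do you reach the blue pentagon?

blocked — forward 2.6 m, then turn right 37°, forward 4.4 m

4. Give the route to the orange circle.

turn left 77°, forward 2.2 m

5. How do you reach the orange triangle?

turn right 166°, forward 3.5 m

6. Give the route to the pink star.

turn left 5°, forward 5.2 m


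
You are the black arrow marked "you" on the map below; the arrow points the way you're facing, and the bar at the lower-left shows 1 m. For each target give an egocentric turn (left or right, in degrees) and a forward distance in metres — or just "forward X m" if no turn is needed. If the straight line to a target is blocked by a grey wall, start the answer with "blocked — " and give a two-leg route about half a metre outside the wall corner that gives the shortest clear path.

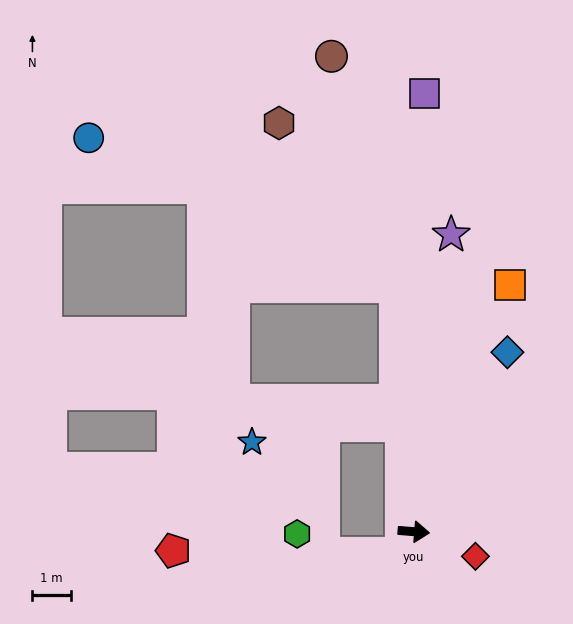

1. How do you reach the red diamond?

turn right 17°, forward 1.7 m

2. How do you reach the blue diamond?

turn left 67°, forward 5.3 m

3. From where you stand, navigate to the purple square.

turn left 93°, forward 11.4 m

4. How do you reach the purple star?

turn left 87°, forward 7.8 m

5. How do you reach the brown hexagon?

blocked — turn left 99°, forward 6.4 m, then turn left 31°, forward 5.2 m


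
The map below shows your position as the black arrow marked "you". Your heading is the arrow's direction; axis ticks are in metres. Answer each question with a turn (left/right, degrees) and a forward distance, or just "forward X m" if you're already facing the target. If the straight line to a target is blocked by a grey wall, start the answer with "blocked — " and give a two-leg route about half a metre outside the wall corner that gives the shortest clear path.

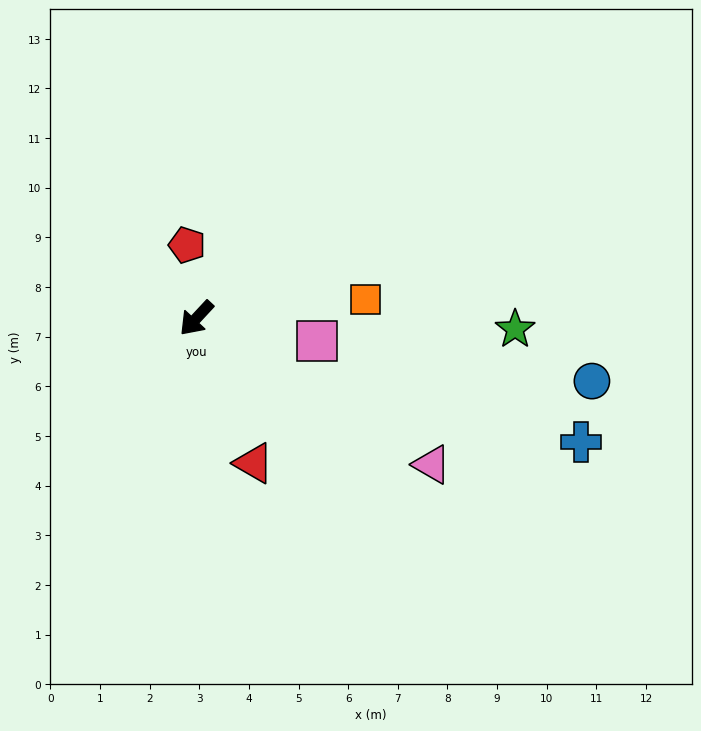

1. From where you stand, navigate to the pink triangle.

turn left 101°, forward 5.6 m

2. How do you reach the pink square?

turn left 122°, forward 2.5 m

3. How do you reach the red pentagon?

turn right 130°, forward 1.5 m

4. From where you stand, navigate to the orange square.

turn left 139°, forward 3.4 m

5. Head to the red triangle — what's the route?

turn left 64°, forward 3.1 m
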